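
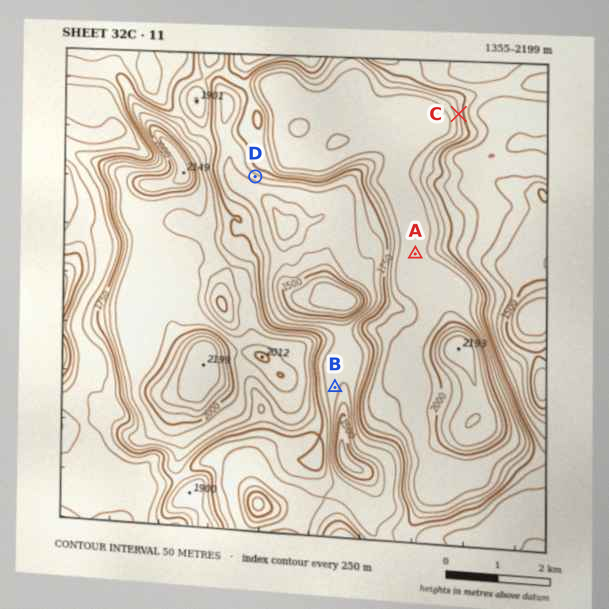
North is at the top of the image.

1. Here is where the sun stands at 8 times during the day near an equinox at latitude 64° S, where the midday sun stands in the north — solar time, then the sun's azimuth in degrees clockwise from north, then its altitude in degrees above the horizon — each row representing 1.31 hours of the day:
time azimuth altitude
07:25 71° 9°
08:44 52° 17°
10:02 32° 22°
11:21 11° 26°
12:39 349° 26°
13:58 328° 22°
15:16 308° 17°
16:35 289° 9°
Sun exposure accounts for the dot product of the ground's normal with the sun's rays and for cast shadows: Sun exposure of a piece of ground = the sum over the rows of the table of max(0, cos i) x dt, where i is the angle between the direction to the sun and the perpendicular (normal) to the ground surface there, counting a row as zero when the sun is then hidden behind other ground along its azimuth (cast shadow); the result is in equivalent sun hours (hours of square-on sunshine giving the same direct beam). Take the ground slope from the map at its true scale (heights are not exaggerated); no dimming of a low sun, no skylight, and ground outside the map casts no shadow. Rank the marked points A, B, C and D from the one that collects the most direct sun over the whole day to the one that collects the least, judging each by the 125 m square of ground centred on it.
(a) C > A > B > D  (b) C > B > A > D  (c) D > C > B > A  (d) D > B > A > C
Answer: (a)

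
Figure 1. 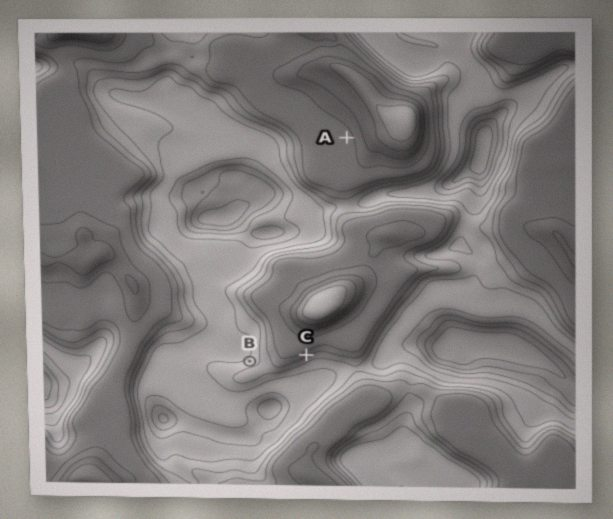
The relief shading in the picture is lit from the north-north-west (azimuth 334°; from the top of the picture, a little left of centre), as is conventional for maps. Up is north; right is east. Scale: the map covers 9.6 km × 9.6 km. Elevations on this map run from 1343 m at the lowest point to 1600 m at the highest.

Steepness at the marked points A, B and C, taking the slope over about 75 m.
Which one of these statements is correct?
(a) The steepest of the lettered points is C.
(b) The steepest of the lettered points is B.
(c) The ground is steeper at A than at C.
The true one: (a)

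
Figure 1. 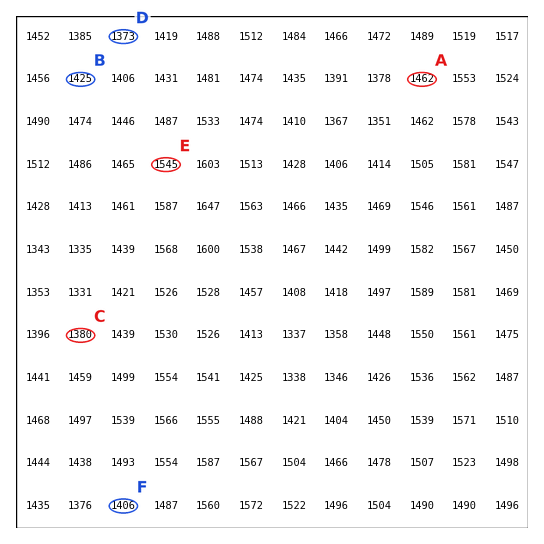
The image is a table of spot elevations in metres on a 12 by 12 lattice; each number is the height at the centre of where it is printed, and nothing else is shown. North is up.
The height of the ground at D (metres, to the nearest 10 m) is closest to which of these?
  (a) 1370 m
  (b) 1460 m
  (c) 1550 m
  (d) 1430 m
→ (a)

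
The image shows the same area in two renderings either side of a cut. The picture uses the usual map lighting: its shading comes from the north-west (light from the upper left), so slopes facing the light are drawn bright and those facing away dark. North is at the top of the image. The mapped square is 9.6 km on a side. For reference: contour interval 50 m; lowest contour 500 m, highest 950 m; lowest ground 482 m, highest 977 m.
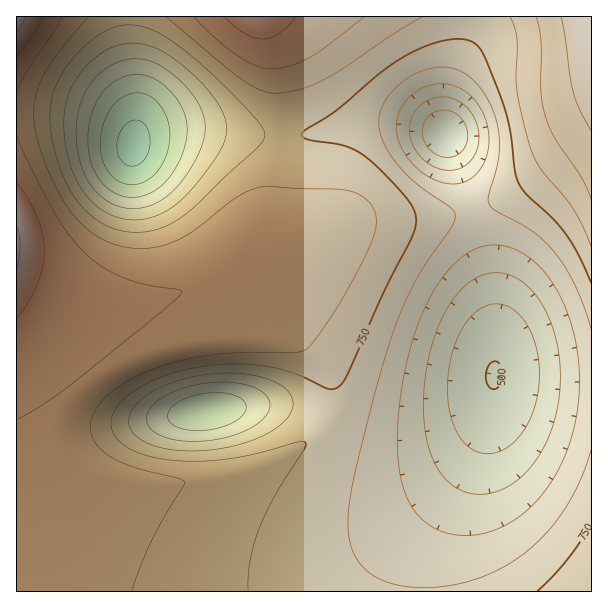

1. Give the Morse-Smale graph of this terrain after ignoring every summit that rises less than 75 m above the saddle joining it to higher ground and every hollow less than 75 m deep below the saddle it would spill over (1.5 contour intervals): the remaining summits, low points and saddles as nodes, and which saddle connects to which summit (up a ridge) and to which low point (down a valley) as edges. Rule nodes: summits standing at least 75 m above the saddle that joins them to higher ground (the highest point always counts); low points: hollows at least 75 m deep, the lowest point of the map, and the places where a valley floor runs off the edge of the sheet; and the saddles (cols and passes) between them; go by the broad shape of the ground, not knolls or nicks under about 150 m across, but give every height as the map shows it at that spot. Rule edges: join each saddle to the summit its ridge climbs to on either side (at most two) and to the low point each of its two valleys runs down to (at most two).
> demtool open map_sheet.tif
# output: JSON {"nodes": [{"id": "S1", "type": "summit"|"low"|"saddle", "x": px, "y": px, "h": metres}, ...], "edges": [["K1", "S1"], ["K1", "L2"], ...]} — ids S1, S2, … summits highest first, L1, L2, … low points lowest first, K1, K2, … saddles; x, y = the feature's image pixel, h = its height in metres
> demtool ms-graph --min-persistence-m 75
{"nodes": [
{"id": "S1", "type": "summit", "x": 17, "y": 17, "h": 977},
{"id": "S2", "type": "summit", "x": 17, "y": 248, "h": 959},
{"id": "S3", "type": "summit", "x": 591, "y": 18, "h": 950},
{"id": "S4", "type": "summit", "x": 254, "y": 17, "h": 920},
{"id": "S5", "type": "summit", "x": 591, "y": 591, "h": 795},
{"id": "L1", "type": "low", "x": 134, "y": 146, "h": 482},
{"id": "L2", "type": "low", "x": 494, "y": 375, "h": 498},
{"id": "L3", "type": "low", "x": 446, "y": 134, "h": 504},
{"id": "L4", "type": "low", "x": 206, "y": 411, "h": 560},
{"id": "K1", "type": "saddle", "x": 276, "y": 135, "h": 753},
{"id": "K2", "type": "saddle", "x": 329, "y": 414, "h": 742},
{"id": "K3", "type": "saddle", "x": 420, "y": 591, "h": 703},
{"id": "K4", "type": "saddle", "x": 473, "y": 210, "h": 693}],
"edges": [["K1", "S2"], ["K1", "S4"], ["K1", "L1"], ["K1", "L3"], ["K2", "S2"], ["K2", "L2"], ["K2", "L4"], ["K3", "S2"], ["K3", "S5"], ["K3", "L2"], ["K4", "S2"], ["K4", "S3"], ["K4", "L2"], ["K4", "L3"]]}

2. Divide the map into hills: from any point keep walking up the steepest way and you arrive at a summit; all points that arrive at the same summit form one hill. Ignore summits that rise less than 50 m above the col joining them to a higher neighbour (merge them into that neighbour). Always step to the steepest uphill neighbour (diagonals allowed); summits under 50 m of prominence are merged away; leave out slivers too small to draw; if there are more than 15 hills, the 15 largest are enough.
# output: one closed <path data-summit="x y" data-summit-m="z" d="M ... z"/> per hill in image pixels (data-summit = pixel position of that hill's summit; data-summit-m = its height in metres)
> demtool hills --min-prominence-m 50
<path data-summit="17 248" data-summit-m="959" d="M60 114l-44 0 0 477 403 1 3-29 10-26 42-78 12-31 7-35 3-36-2-49-10-60-38-113-5-3-24-6-48-4-70 14-38 0-52-6-41 0-27 6-7 8-6-10-15-8-30-10z"/><path data-summit="591 17" data-summit-m="950" d="M591 16l-114 0-2 19-18 36-7 24-5 39 11 24 28 90 10 60 0 67 7 4 60 6 31-1z"/><path data-summit="255 17" data-summit-m="920" d="M476 16l-348 0 0 34 8 52-2 38 16-7 18-3 41 0 52 6 38 0 70-14 38 2 37 9 6-38 7-24 18-36z"/><path data-summit="591 591" data-summit-m="795" d="M495 376l-5 34-8 27-22 49-28 51-10 26-2 28 171 1 1-206-70-4-21-3z"/><path data-summit="17 17" data-summit-m="977" d="M126 16l-109 0-1 97 44 1 23 2 30 10 15 8 6 8 2-13 0-27-6-39z"/>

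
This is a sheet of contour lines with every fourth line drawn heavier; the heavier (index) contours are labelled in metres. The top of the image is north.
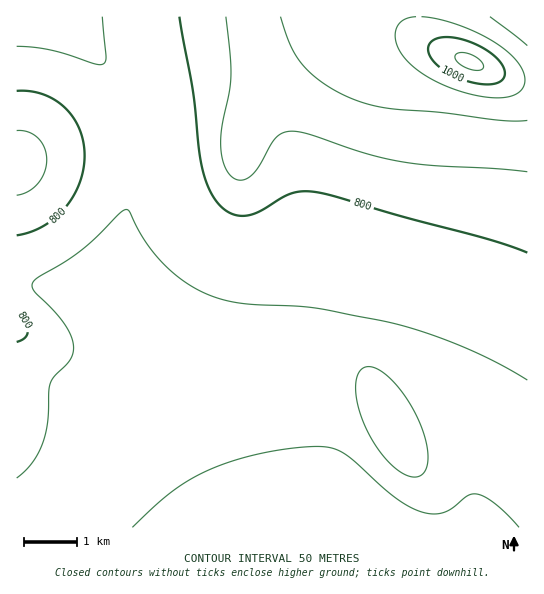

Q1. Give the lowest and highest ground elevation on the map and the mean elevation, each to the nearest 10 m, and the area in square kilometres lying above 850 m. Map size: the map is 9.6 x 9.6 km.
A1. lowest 680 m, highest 1060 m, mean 780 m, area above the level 15.6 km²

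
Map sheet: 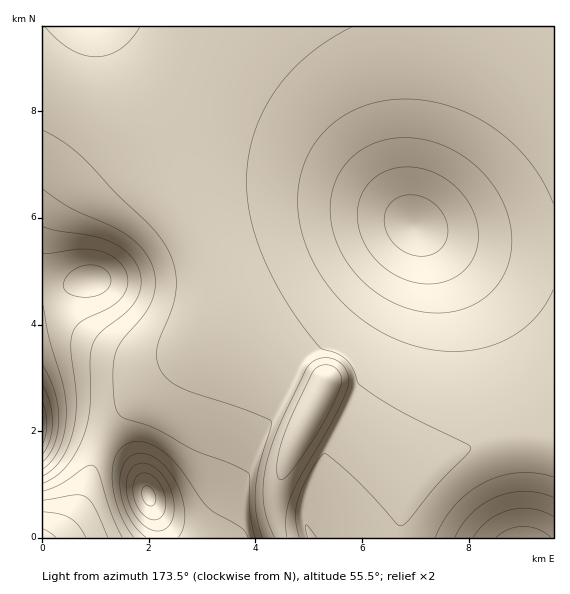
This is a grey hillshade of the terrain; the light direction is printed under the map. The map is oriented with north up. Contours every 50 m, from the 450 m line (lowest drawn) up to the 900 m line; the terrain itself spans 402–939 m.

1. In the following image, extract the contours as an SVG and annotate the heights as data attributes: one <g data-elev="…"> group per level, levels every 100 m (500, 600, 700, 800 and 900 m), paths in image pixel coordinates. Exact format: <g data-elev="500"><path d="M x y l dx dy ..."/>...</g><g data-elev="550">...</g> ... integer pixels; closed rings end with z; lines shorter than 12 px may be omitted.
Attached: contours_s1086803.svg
<g data-elev="500"><path d="M274 537l-8-20-3-21 1-21 6-26 11-28 26-53 4-5 6-4 7-1 7 0 8 4 6 7 4 8-1 10-13 30-33 56-10 22-6 21 1 21"/><path d="M43 512l16 2 10 4 9 7 8 12"/></g><g data-elev="600"><path d="M255 537l-5-25 0-35-2-4-19-10-36-13-40-22-29-10-5-3-3-6-2-12-1-20 1-14 2-11 6-12 25-29 8-19 0-19-7-17-11-12-13-11-15-8-38-17-28-19"/><path d="M316 537l-9-12-2 0 0 3 3 9"/><path d="M43 491l18-7 26-18 6 0 6 7 11 38 12 26"/><path d="M553 477l-17-4-17 0-18 3-17 7-16 10-13 12-11 15-9 17"/><path d="M553 204l-9-21-14-20-15-18-19-15-21-13-22-10-22-6-23-2-23 2-20 4-18 9-18 13-13 14-10 18-6 18-2 22 1 21 6 23 9 21 14 21 16 19 19 16 20 13 22 10 23 6 23 2 22-1 22-5 18-9 17-13 13-15 10-19"/></g><g data-elev="700"><path d="M178 537l5-9 2-13-3-16-5-15-8-13-10-11-11-6-9-1-8 3-7 8-4 11 0 13 3 15 5 13 8 12 10 9"/><path d="M553 516l-10-5-11-2-12-1-11 2-10 4-10 6-9 8-7 9"/><path d="M43 476l10-7 9-10 7-14 5-17 2-27-5-52 0-10 2-8 4-6 6-4 25-13 10-7 7-9 3-11-2-9-5-8-8-7-10-5-22-3-38 5"/><path d="M416 283l13 1 12-1 12-5 10-6 8-9 5-11 2-12 0-13-4-14-6-12-8-10-11-10-12-7-13-5-13-2-12 0-19 7-14 13-8 17 0 20 7 20 12 17 18 14z"/></g><g data-elev="800"><path d="M149 519l7 1 6-4 3-7 0-10-2-10-6-9-6-5-8-2-4 2-4 5-2 13 6 16 5 6z"/><path d="M43 462l6-8 5-10 4-12 1-13-1-14-3-13-12-27"/></g><g data-elev="900"><path d="M43 444l3-9 1-11-1-11-3-11"/></g>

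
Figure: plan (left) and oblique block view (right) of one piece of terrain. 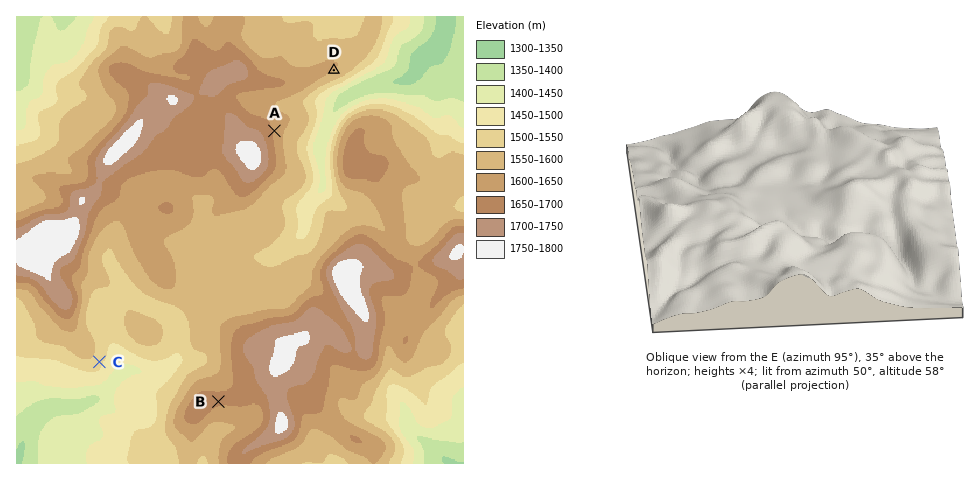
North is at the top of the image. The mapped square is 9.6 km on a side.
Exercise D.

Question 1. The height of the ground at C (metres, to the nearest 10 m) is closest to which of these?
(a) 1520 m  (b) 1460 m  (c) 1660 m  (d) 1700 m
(a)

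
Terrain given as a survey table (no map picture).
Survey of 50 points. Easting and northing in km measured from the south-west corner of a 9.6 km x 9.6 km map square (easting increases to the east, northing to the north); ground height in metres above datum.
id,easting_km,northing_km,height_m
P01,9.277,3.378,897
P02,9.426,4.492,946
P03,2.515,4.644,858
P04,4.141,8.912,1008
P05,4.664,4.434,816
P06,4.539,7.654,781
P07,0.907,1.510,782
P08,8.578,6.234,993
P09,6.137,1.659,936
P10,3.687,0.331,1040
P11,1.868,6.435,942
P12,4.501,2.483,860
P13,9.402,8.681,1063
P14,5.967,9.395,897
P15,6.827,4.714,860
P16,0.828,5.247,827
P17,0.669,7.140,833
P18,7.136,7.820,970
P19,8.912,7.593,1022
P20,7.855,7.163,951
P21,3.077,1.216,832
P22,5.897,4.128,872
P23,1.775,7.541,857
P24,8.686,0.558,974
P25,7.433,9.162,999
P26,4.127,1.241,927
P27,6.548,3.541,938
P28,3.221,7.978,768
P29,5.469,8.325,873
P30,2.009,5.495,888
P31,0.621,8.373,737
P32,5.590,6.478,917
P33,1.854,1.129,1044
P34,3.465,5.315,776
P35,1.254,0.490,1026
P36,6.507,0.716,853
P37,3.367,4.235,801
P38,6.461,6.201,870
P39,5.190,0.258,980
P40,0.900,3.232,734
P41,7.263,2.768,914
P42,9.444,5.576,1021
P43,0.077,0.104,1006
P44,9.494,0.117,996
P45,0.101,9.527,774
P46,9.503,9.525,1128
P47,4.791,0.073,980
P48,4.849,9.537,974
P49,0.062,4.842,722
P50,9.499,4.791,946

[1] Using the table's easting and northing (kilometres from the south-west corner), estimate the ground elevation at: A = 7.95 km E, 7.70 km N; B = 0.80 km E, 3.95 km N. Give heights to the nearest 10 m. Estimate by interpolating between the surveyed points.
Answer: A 930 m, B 790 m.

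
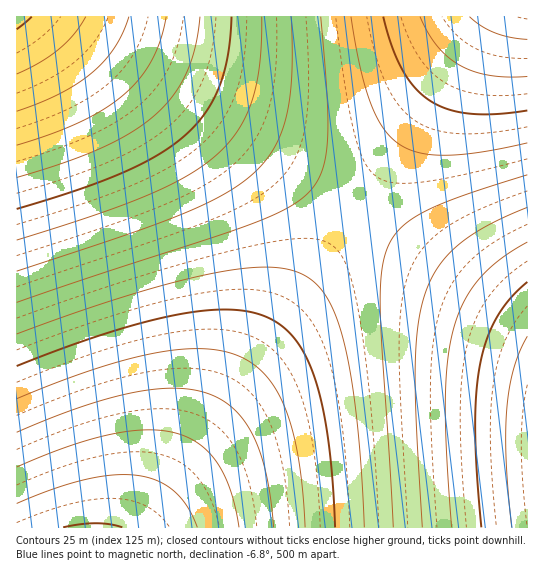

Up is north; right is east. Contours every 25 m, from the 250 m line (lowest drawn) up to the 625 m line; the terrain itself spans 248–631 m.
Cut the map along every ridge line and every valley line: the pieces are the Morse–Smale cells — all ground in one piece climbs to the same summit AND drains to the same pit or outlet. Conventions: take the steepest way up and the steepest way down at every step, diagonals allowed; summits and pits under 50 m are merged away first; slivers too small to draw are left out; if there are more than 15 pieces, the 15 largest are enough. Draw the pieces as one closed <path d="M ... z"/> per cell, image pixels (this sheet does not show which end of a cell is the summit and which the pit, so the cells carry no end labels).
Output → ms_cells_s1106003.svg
<path d="M65 16l-49 1 0 510 123 1 198-291 16-27z"/><path d="M354 211l-213 317 387-1 0-198z"/><path d="M485 16l-420 1 289 194z"/><path d="M527 16l-41 0-2 2-129 192 172 118z"/>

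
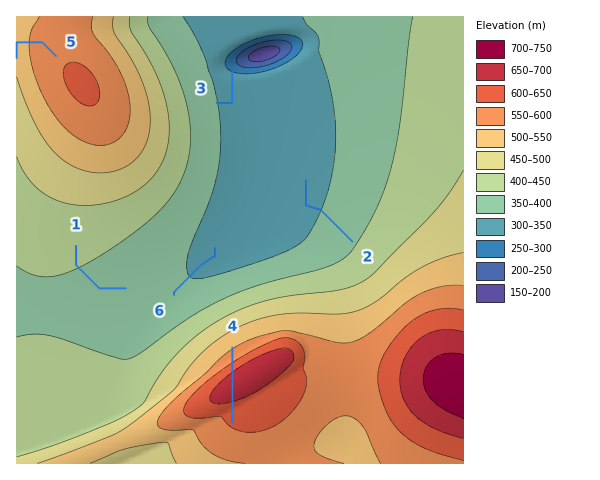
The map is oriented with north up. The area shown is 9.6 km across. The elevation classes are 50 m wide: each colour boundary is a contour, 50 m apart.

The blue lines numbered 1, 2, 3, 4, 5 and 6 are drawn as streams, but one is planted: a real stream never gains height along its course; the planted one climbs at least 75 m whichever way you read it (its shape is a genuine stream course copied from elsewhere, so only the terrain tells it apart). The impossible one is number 4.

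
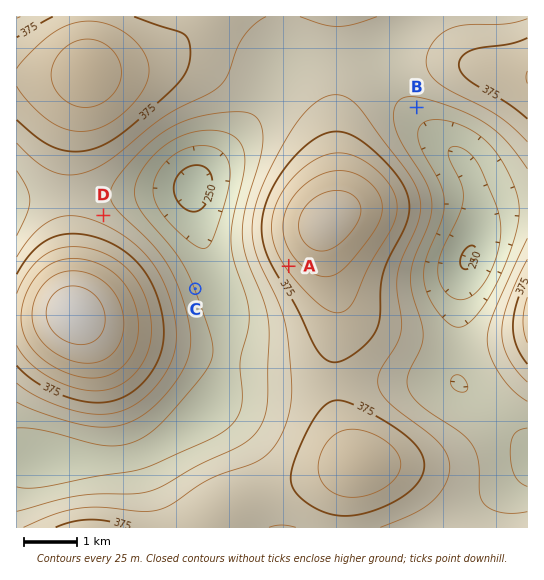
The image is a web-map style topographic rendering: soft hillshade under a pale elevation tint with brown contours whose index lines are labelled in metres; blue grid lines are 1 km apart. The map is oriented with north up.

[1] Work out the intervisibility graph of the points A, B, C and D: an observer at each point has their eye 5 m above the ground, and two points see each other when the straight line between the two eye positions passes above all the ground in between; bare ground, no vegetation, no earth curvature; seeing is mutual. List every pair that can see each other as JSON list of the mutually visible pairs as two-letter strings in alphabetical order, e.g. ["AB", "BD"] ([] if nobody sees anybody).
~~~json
["AC", "AD"]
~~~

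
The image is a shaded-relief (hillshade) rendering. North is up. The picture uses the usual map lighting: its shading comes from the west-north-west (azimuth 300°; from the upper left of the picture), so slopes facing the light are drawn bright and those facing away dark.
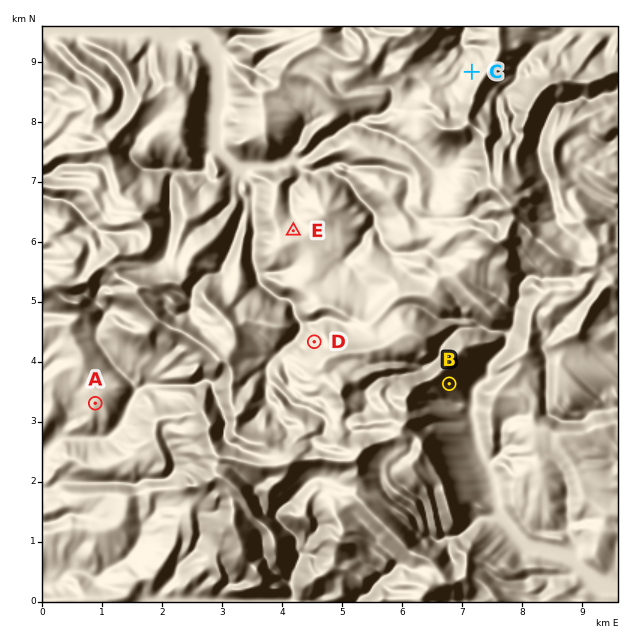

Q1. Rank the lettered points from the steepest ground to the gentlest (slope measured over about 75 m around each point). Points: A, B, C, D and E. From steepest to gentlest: B D C E A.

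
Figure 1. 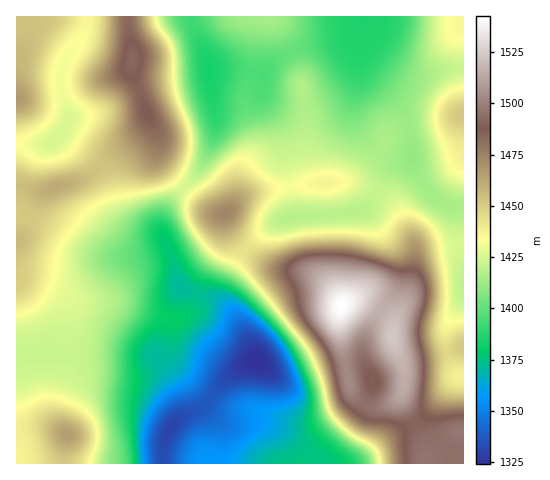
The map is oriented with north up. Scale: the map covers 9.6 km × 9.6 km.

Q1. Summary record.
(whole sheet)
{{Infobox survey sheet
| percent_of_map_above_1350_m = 95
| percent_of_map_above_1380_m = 86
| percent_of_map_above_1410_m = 68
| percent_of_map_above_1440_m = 34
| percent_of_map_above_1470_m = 15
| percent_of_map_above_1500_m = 6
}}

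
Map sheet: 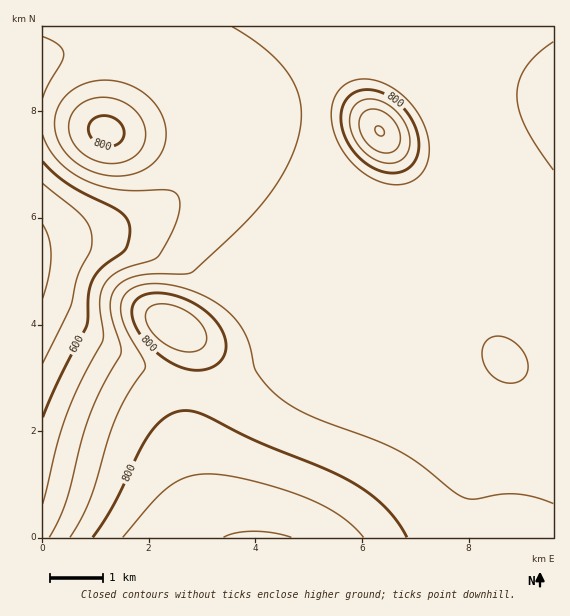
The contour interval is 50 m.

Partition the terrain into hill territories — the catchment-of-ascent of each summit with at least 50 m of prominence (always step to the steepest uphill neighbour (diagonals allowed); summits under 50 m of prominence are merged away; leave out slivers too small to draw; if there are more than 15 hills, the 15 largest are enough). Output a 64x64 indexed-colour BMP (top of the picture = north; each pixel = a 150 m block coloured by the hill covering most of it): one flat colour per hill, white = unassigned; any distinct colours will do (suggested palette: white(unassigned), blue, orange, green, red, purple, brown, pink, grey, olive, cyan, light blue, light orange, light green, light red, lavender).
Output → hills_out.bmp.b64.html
<image width="64" height="64" href="data:image/bmp;base64,Qk12CAAAAAAAAHYAAAAoAAAAQAAAAEAAAAABAAQAAAAAAAAIAAATCwAAEwsAABAAAAAAAAAA////ALR3HwAOf/8ALKAsACgn1gC9Z5QAS1aMAMJ34wB/f38AIr28AM++FwDox64AeLv/AIrfmACWmP8A1bDFABERERERERERERERERERERERERERERERERERERERERERERERERERERERERERERERERERERERERERERERERERERERERERERERERERERERERERERERERERERERERERERERERERERERERERERERERERERERERERERERERERERERERERERERERERERERERERERERERERERERERERERERERERERERERERERERERERERERERERERERERERERERERERERERERERERERERERERERERERERERERERERERERERERERERERERERERERERERERERERERERERERERERERERERERERERERERERERERERERERERERERERERERERERERERERERERERERERERERERERERERERERERERERERERERERERERERERERERERERERERERERERERERERERERERERERERERERERERERERERERERERERERERERERERERERERERERERERERERERERERERERERERERERERERERERERERERERERERERERERERERERERERERERERERERERERERERERERERERERERERERERERERERERERERERERERERERERERERERERERERERERERERERERERERERERERERERERERERERERERERERERERERERERERERERERERERERERERERERERERERERERERERERERERERERERERERERERERERERERERERERERERERERERERERERERERERERERERERERERERERERERERERERERERERERERERERMzMzERERERERERERERERERERERERERERERERERERMzMzMzMzMRERERERERERERERERERERERERERERERETMzMzMzMzMzEREREREREREREREREREREREREREREREzMzMzMzMzMzMzERERERERERERERERERERERERERERMzMzMzMzMzMzMzMzERERERERERERERERERERERERETMzMzMzMzMzMzMzMzMzERERERERERERERERERERERETMzMzMzMzMzMzMzMzMzMzEREREREREREREREREREREzMzMzMzMzMzMzMzMzMzMzMRERERERERERERERERERMzMzMzMzMzMzMzMzMzMzMzMxERERERERERERERERERMzMzMzMzMzMzMzMzMzMzMzMzEREREREREREREREREREzMzMzMzMzMzMzMzMzMzMzMzERERERERERERERERERETMzMzMzMzMzMzMzMzMzMzMzMRERERERERERERERERERMzMzMzMzMzMzMzMzMzMzMzMxEREREREREREREREREREzMzMzMzMzMzMzMzMzMzMzMzERERERERERERERERERETMzMzMzMzMzMzMzMzMzMzMzMRERERERERERERERERERMzMzMzMzMzMzMzMzMzMzMzMREREREREREREREREREREzMzMzMzMzMzMzMzMzMzMzMxERERERERERERERERERETMzMzMzMzMzMzMzMzMzMzMxERERERERERERERERERERREMzMzMzMzMzMzMzMzMzMzERERERERERERERERERERFEREREMzMzMzMzMzMzMzMzEREREREREREREREREREREUREREREQzMzMzMzMzMzMzMRERERERERERERERERERERREREREREQzMzMzMzMzMzMRERERERERERERERERERERFEREREREREQzMzMzMzMzMREREREREREREREREREREREUREREREREREMzMzMzMzMRERERERESIiIRERERERERERRERERERERERDMzMzMzEREREREREiIiIiIRERERERERFEREREREREREQzMzMzERERERERIiIiIiIiEREREREREUREREREREREREMzMRERERERERIiIiIiIiIRERERERERREREREREREREQRERERERERERIiIiIiIiIiERERERERFEREREREREREREERERERERESIiIiIiIiIiIREREREREUREREREREREREQREREREREiIiIiIiIiIiIiERERERERRERERERERERERCEREREiIiIiIiIiIiIiIiIRERERERFEREREREREREREIiIiIiIiIiIiIiIiIiIiIiEREREREUREREREREREREQiIiIiIiIiIiIiIiIiIiIiIhERERERRERERERERERERCIiIiIiIiIiIiIiIiIiIiIiIRERERFERERERERERERCIiIiIiIiIiIiIiIiIiIiIiIiIREREUREREREREREREIiIiIiIiIiIiIiIiIiIiIiIiIiIiISREREREREREREIiIiIiIiIiIiIiIiIiIiIiIiIiIiIiJEREREREREREQiIiIiIiIiIiIiIiIiIiIiIiIiIiIiIkREREREREREQiIiIiIiIiIiIiIiIiIiIiIiIiIiIiIiREREREREREIiIiIiIiIiIiIiIiIiIiIiIiIiIiIiIiJEREREREREIiIiIiIiIiIiIiIiIiIiIiIiIiIiIiIiIiJEREREQiIiIiIiIiIiIiIiIiIiIiIiIiIiIiIiIiIiIiIiIiIiIiIiIiIiIiIiIiIiIiIiIiIiIiIiIiIiIiIiIiIiIiIiIiIiIiIiIiIiIiIiIiIiIiIiIiIiIiIiIiIiIiIiIiIiIiIiIiIiIiIiIiIiIiIiIiIiIiIiIiIi"/>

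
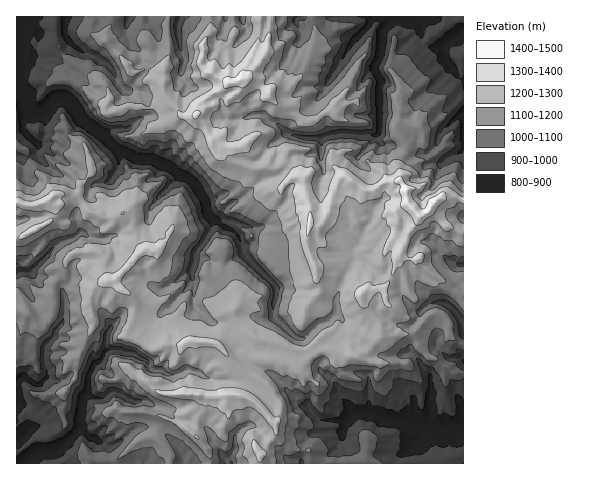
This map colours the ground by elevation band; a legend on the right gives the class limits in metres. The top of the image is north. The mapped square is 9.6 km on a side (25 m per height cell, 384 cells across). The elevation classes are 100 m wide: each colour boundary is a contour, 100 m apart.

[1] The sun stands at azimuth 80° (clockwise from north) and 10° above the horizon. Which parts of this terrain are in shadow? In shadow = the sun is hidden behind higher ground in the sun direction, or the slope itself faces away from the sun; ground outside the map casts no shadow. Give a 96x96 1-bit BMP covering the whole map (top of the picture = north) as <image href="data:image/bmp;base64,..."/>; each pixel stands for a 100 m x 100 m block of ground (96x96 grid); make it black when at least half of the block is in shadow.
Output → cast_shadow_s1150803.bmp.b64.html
<image width="96" height="96" href="data:image/bmp;base64,Qk2+BAAAAAAAAD4AAAAoAAAAYAAAAGAAAAABAAEAAAAAAIAEAAATCwAAEwsAAAIAAAAAAAAA////AAAAAAAN/wgNv//wDgAAAAAP/ggNv5/wDgAAAAAH/j4P/7/wRABgAAAD/P8P/x/gAAPgAABAfP+P/z/gAAfgAABgHf/H/nPmAAfgAAAzn/7H/HPPAAfAAAA/z/pv+PH/AAPAAAA/7/x/4HH+AAPAAAC/3+w/Bnj8AACAAAC/3/4ccAD8AcAAAMj/z/gD+DB4A4AChvj/z/v//jhwD4EThvD/z////hhAHwOeBvD/z///+gAAF4eeB/Pvz//8AAAAP48cBfPfx//4IAAAf48cHPL/9//wYAAA/R+4PPL/8//geOAB+Dw4NfT/y/+H/4ADsHj8sfh/6/8f34ABAPD8s/B36fw/zAAAAPHwA8A38f3/5AAAAHOABwA3+P//4BgAACMAHhkn/P/4YDAAAAIAHDMnzP/gIAAABgAADHED/n8AMAAADwAACHCR/j4AIADAP4AAADC5/z4AAAAAecAMADDw/x8AAAAB+MAABBDA/x8AAAAD+DjABgHA/x+AAMAD/AbAgwOAfzeAAcAD/A/AA4cAfzOAY4AD/B/GAJ+IfzGAZwAD4B/GGP6cfzEANwAD5h/CGH44fwAAHwAD4Q/AMHx2fwAADwAD/4fAMYBuf4AAL4AH/wOAIwDeP8AAH4Af/wOAJgD/3wAAHwA//wEDBAD/3kAADwB//wAFjAD/zOIYD6B//wAdjAD/weYIB/H//gAdjAYX48YAB+P//gAdxA4D8QQAB+P//gAOxDYB+w8AB+P//AAOAD6AfD4AAeP//AAHAH8AP/6AAO///AADAP6AT+eDAP///AADsPbgR/MOAP///gA/+PDgD/AMAP///gA//GD8D8AOAf///gE//ED6DwAPAf///gB//ADwDgAPAf6f/mB/+QHABAAHA/+P/mA/84EcAMADg/vf/GAf88E+AYYD5///eHAP8+A/AI4B5/9/MPFD8OA+HB4A//8YPPML4GB+OD/A//gD2PsfwDB88g/D//AB4PwfwDB55w+H//AAYHwfwDB33wd///AAAHA5wBRv/wf///AAAPBhgAh//wf//+AEgOBhgADf/g///8AGwOAzgAEf/j///8AAwOAX4mAf/H/v/8AAgGQf4nA/+P/v/8AAACD/wjB/4f/g/4AAPx//gjj/4//x/4AA/h//gBj/3////wAA+D8PgAz///f//gADkDgPwAD///D//AAeADA/wAB//+AP/AgeABCfwAD//+AH/Ag2AfCfwAB//8APngh+AfAfgAD//4D/Hxx8APAfgAD///P/P8YcAHxPwAD9/+P+f/gEAHxvwAD8e+f+f/gAAH4vwADwB49wf/gAAD8/gAD2Dj8Sf8sAAD8/gAL/H/8Af48AAB+fAAZ7O/8PfwuAAA+fAA5+Z/4bfwPAAA+PAB5+z/wX/wPAAAfPABx8P/gX/wPgAgPngBz/v/Dz/wPsDgPngAlvf+Dj/wH8DwHngQF/f4HD/430DwD3gwF/fwHDf4z0DwBzgwA/fwHHf4/0DwA5gQAffzHGP8/wHwAYACAHPjDsH8zwDgAAAHA="/>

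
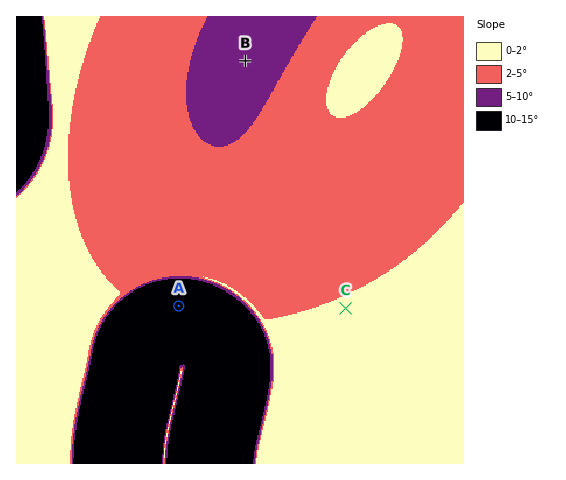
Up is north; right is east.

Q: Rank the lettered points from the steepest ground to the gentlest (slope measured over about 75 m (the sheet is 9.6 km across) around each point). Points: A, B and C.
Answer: A B C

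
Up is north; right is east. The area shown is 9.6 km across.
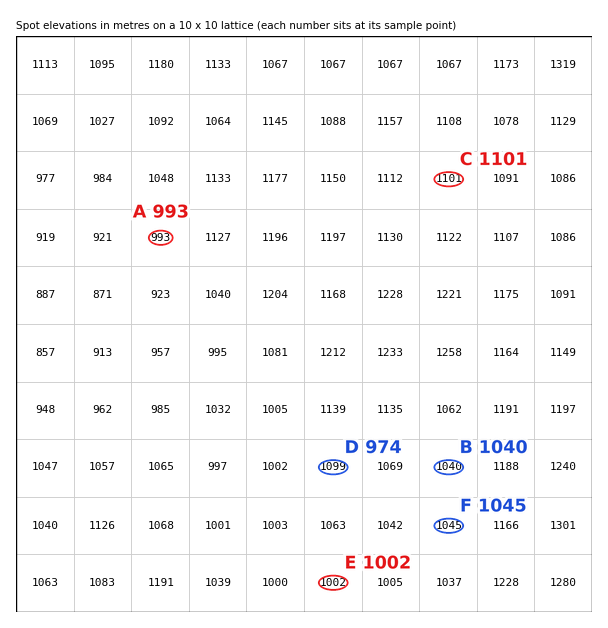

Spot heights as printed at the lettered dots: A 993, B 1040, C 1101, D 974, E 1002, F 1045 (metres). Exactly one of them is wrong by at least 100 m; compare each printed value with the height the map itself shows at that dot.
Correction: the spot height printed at D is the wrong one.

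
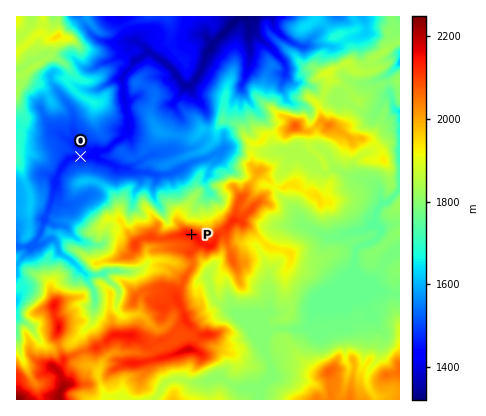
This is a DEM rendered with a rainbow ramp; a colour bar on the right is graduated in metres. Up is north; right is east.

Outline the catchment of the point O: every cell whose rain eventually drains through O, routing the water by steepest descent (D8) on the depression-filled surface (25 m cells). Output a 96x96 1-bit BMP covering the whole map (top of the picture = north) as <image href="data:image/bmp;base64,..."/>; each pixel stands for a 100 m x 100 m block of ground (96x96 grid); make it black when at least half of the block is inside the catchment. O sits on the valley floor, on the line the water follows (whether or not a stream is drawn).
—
<image width="96" height="96" href="data:image/bmp;base64,Qk2+BAAAAAAAAD4AAAAoAAAAYAAAAGAAAAABAAEAAAAAAIAEAAATCwAAEwsAAAIAAAAAAAAA////AAAAAAAAAAAAAAAAAAAAAAAAAAAAAAAAAAAAAAAAAAAAAAAAAAAAAAAAAAAAAAAAAAAAAAAAAAAAAAAAAAAAAAAAAAAAAAAAAAAAAAAAAAAAAAAAAAAAAAAAAAAAAAAAAAAAAAAAAAAAAAAAAAAAAAAAAAAAAAAAAAAAAAAAAAAAAAAAAAAAAAAAHgAAAAAAAAAAAAAAH8AAAAAAAAAAAAAAH/gAAAAAAAAAAAAAP/wA4AAAAAAAAAAAP/4D/AAAAAAAAAAAP////gAAAAAAAAAAP////wAAAAAAAAAAH////4AAAAAAAAAAP////8AAAAAAAAAAP////8AAAAAAAAAAP////8AAAAAAAAAAf////8AAAAAAAAAAf////4AAAAAAAAAAP////4AAAAAAAAAAf////wAAAAAAAAAAf////wAAAAAAAAAAf////4AAAAAAAACAf////4AAAAAAAADA/////8AAAAAAAADh/////8AAAAAAAAD3/////+AAAAAAAAD///////AAAAAAAAD///////AAAAAAAAD///////AAAAAAAAD///////AAAAAAAAD///////AAAAAAAAD///////AAAAAAAAD///////gAAAAAAAD///////wAAAAAAAD////45/gAAAAAAAD////wACAAAAAAAAD////wAAAAAAAAAAD////gAAAAAAAAAAD////AAAAAAAAAAAD////AAAAAAAAAAAD////AAAAAAAAAAAD///+AAAAAAAAAAAD///+AAAAAAAAAAAD///+AAAAAAAAAAAD///+AAAAAAAAAAAD///8AAAAAAAAAAAD///4AAAAAAAAAAAD///wAAAAAAAAAAAD///AAAAAAAAAAAAD//wAAAAAAAAAAAAD//wAAAAAAAAAAAAD//wAAAAAAAAAAAAD//wAAAAAAAAAAAAD//wAAAAAAAAAAAAD//wAAAAAAAAAAAABz/wAAAAAAAAAAAAAAeAAAAAAAAAAAAAAAAAAAAAAAAAAAAAAAAAAAAAAAAAAAAAAAAAAAAAAAAAAAAAAAAAAAAAAAAAAAAAAAAAAAAAAAAAAAAAAAAAAAAAAAAAAAAAAAAAAAAAAAAAAAAAAAAAAAAAAAAAAAAAAAAAAAAAAAAAAAAAAAAAAAAAAAAAAAAAAAAAAAAAAAAAAAAAAAAAAAAAAAAAAAAAAAAAAAAAAAAAAAAAAAAAAAAAAAAAAAAAAAAAAAAAAAAAAAAAAAAAAAAAAAAAAAAAAAAAAAAAAAAAAAAAAAAAAAAAAAAAAAAAAAAAAAAAAAAAAAAAAAAAAAAAAAAAAAAAAAAAAAAAAAAAAAAAAAAAAAAAAAAAAAAAAAAAAAAAAAAAAAAAAAAAAAAAAAAAAAAAAAAAAAAAAAAAAAAAAAAAAAAAAAAAAAAAAAAAAAAAAAAAAAAAAAAAAAAAAAAAAAAAAAAAAAAAAAAAAAAAAAAAAAAAAAAAAAAAAAAAAAAAAAAAAAAAAAAAAAAAAAAAAAAAAAAAAAAAAAAAAAAAA="/>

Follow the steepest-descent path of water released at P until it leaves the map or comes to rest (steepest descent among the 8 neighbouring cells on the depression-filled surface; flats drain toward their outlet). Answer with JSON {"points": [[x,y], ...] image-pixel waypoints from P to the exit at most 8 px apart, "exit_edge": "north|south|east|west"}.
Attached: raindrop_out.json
{"points": [[192, 234], [194, 226], [194, 218], [194, 210], [200, 202], [208, 194], [206, 186], [206, 178], [210, 170], [214, 162], [218, 154], [210, 156], [202, 160], [194, 162], [186, 166], [178, 170], [170, 174], [162, 174], [154, 174], [146, 172], [138, 172], [130, 170], [122, 168], [114, 166], [106, 162], [98, 160], [102, 152], [110, 148], [118, 140], [126, 134], [128, 126], [128, 118], [126, 110], [124, 102], [124, 94], [124, 86], [122, 78], [128, 70], [134, 62], [142, 56], [150, 54], [158, 58], [166, 64], [174, 70], [178, 78], [186, 84], [194, 82], [200, 74], [202, 66], [204, 58], [208, 50], [216, 42], [224, 34], [230, 26], [238, 18], [238, 16]], "exit_edge": "north"}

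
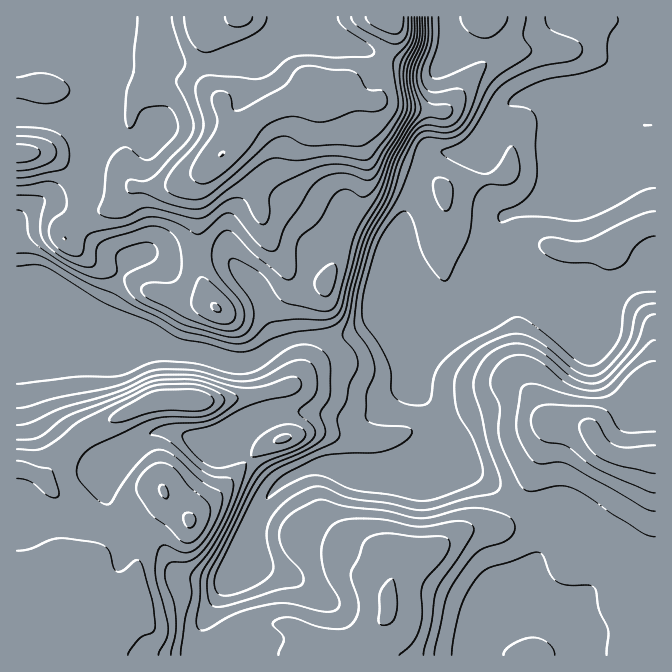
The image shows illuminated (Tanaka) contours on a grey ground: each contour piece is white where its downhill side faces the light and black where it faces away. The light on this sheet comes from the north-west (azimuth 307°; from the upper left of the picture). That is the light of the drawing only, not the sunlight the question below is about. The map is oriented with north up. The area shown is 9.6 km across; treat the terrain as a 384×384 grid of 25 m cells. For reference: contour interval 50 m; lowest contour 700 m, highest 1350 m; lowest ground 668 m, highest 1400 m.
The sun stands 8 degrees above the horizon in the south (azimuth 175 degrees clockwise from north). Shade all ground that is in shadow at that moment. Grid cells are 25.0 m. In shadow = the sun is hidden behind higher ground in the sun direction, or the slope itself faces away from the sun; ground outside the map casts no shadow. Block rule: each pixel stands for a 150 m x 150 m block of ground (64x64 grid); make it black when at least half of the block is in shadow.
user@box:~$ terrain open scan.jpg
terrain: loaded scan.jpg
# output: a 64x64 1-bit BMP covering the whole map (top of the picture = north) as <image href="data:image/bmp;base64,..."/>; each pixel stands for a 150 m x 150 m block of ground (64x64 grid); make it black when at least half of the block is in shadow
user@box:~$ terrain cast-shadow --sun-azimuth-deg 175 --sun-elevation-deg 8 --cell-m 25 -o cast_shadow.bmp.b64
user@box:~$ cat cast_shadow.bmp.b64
<image width="64" height="64" href="data:image/bmp;base64,Qk0+AgAAAAAAAD4AAAAoAAAAQAAAAEAAAAABAAEAAAAAAAACAAATCwAAEwsAAAIAAAAAAAAA////AAAAAAAAAAAAAAAAAAAAAAAAAAAAAAAAAYAAAAAAAAwPgAAAAAAAH/+AAAAAAAAf/wAAAAAAAB/8AAAAAAAAD/gAAAAAAAAP8AAAAACAAAfgAAAAAOAAB8AAAAAA/4ADgAPAAAD/AAEAH/AAAAAAAGD/+AAAAAAAcf//AAAAACB///+AAAAAcH///wAAADB4P///AAAAP/wf//4AAOA//gf//gAA8B/+AH/8AAf4D/2AA/gAH/wP8fgAYAAf/wAA/AIAAA//4AB4A4AP4//4AAABAB/w////AAAAD/D////gAAAP+P////gAAA/+/////AAf///////8AB///z//+HwwH///D//gADAP//8H/4AAIAf//wH+AAAAB///AOAOAAAD//8AAB4AAAP//wAOHgAAAf/PAA4cAAAB+QcADBwAAAAAAgAAAAAAAAAAAAAAAAAAAQAAAAAAAAAP4BgAAAAAAA/8GAAAAAAABn8QAAAAAAAAHwAAAAAAAAAHAAQAAAAAAAAADwAAAB4AAAAPwAAAPgAAAAfgAAAEAAD4A/gAAAAAAPgB8AAAAAAA8AHgAAAAAADwAIAAAAAAAMAAAAAA8AAAAAAA4AHwAAD4AB/gAPgAAPwAP//AeAAA+AAYf/BwAABwAAAf4AAAAAAAAB/AAAAAAAAADAAAAAAAAAAAAAAAAA=="/>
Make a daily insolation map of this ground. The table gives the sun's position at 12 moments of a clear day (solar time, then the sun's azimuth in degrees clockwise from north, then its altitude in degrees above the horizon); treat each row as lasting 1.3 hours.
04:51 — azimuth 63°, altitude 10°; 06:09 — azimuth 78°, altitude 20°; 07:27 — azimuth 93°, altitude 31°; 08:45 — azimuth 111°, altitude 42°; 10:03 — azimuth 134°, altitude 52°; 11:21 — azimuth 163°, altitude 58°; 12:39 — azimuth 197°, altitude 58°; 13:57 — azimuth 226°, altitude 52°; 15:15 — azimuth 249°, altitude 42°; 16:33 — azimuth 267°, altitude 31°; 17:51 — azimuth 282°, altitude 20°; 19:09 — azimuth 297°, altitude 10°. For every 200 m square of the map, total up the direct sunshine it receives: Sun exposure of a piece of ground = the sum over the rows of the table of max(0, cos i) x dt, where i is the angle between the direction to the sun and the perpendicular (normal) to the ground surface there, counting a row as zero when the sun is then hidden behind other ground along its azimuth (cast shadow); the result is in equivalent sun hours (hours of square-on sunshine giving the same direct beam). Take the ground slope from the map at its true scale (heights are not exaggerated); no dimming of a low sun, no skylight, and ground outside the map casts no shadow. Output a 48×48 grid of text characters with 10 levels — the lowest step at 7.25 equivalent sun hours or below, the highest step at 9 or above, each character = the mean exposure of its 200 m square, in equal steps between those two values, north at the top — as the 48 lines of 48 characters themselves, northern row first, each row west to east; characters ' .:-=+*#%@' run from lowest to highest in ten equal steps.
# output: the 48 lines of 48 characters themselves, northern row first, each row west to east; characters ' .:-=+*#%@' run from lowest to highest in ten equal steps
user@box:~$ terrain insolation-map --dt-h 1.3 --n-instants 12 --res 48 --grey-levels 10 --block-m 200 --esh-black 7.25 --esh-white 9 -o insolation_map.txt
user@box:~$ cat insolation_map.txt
%%%%%%%%##%###%%%%##%%%#%%%%#-.::*%%%######%%%%#
%%%%%%%######%%%%%##%%%##%%%%+:- =*#%##**###%%%%
%%%%%%%#####%%%%%%%%#*****#%%+==-==+############
***###########%%%%%*=---==*#*=+:=-=#%%%%%%%%%###
+==+*#######**+=+**+*****###=:-  :*%%%%%%%%%%%%%
%%####%##%%%##****++*#######-    =##%%####%%%%%%
%%%%%%%#%%%%%##%#**#%%%%%%%%+:. :*###*****#%%%%%
##%%%%%#%%#####%##%%%%%%%%%%#+*+*##*++******####
:-=*#%%#%%#**++**#%%%%%%%%%%*==+*##==+*#*****#%%
:-=+#%###%%+-:=*#%%%%%%%%%%#=+=+*#++=*##*****#%%
%%#####**#*-:=*%%%%%%%%%%%%*++---====**#**#%%%%%
#%%%####*+=-+#%%%%%%%%%##%%++=-:-===+###**#%%%%%
%%%#######**%%%%%%##%%%%#%%*++-+**###%##***%%%##
%%######%%%%%%%%%####%%#%%%**+=*##%%%%##***###**
%#**#%%%%#%%%%%%#*#%%%%%%%#*#=**######*****#*++*
#*+*#%%%%##%%%%%*%%%%%%%%%***=**####*++==+*++*##
#####%%%###%%%%##%%%#%%%%#**=+**####*++**+**#%%%
%###%##%%####%#*%%%%##%##++==***#%####%%%##%%%%%
%##*#%##%#####**#%%%%###*++==**#%%%%#%%%%%%%%%%%
**###%%%#++**#+=*#%%%%##*++=+***%#%###%%%%%%%%%%
#***#%%%##****+:-*#%%%%%++==+***%######%%%%%%#*+
%%%%##%%%#%%###=:+#%%%%%++==****%######%%%%%%#+-
%%%%%#*##%##%%%%**#%%%%%#+=+****%%##**##%%%%#*+=
%%%%%##***#%##*#%%%%%%%%#==*****##*====+#%%%#*+*
%%%%%%%#****#####%%#++*#*+=+****#+-:::..=#%#*--+
%%%%%%%%##***###%%#+-=+*##++*##*++==++=. -**- :+
%%%#####+.     =*+-:=+*##%#*#%#********+. ::  =*
****++=.          :+##*##%%############*=.   =#%
**+=-.    -===::=*%%%%%############%%#*+=:  -#%%
++=:.  :+%%#####%%#%%#%%%###***######**+++--*#%%
+++==+#%%%#######*+-:-=*#*****##%%######%##**###
===+#%%%%#++*##**=:=**#######%%%%%####%%%%%#+++=
:-=#%%%%#+=::=###*%#**##%%%%%%%%#####%%%%%%%#*++
**###%%#+-==. :==#%*#######%%%%%#*##%%%%%%%%%%%%
%%#####*=+**=::-*####=:-+**#%%%%%**##%%%%%%%%%%%
%%%#*****###*+=+**#=::-:::-=+*#*+==+#%%%%%%%%%%%
%%%%####%%%%#*****= :+*+:. ..:::.:-+*#%%%%%%%%%%
%%%%%%###%%%###*** .+*#*+--:....:=+**#%%%%%%%%%%
%%#######%%%%%#**= -*####**+=::-+*#%%%%%%##%%%%%
*+++++*####%%%#**-:+#%#####**++*#%%%%%%%%#%%%%%%
=*#########%%%##=-=+#%%#######%%%%%%%%%%%%%%%%%%
#%%%%%%###*#%%#*+*-=*%######%%%%%%%#%%%%%%%%%%%%
%%%#%%%%#*=***+==..-+##%%#####%%%%###%%%%%%%%%%%
%%%%###%%#++#*=. .-=+*#%###%########%%%%%%%%%%%%
%%%%%%##%%*+##+:--====+***#%%#**###%%%%%%%%%%%%%
%%%%%%%##%#+**=**####*+++*#%%%#####%%%##%%%%%%%%
#%%%%%%%%%%***+#%%%%%##**#%%%%#####%#####%%%%%%%
##%%%%%%%%%#***%%%%######%%%%%###*#######%%%%%%%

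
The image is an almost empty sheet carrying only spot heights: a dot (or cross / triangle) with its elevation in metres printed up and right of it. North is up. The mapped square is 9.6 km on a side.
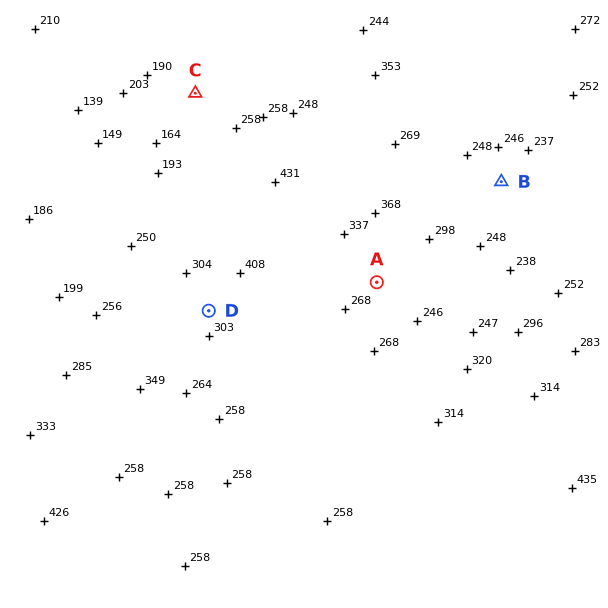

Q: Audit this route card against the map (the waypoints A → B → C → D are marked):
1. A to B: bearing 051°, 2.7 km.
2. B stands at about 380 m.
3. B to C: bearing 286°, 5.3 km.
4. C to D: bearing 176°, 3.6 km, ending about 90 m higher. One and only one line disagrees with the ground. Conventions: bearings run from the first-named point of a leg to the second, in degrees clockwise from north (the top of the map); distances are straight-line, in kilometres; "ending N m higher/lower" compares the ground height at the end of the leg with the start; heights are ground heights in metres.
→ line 2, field height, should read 240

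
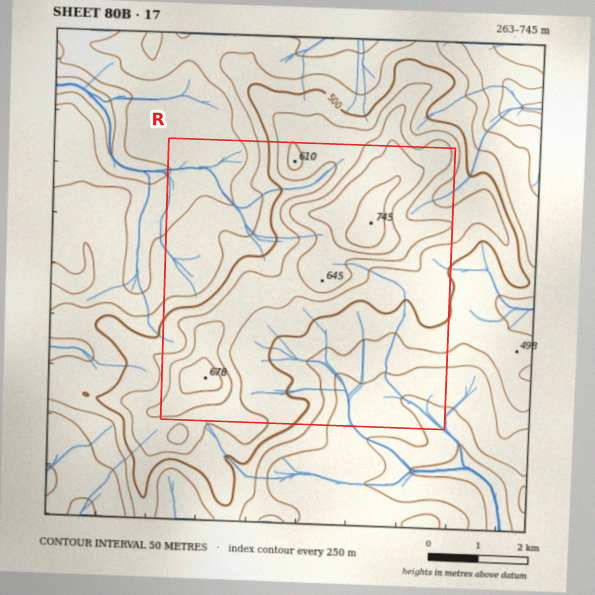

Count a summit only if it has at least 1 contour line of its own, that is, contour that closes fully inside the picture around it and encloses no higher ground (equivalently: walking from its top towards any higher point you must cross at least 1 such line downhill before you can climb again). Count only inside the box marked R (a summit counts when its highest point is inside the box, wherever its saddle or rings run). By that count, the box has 2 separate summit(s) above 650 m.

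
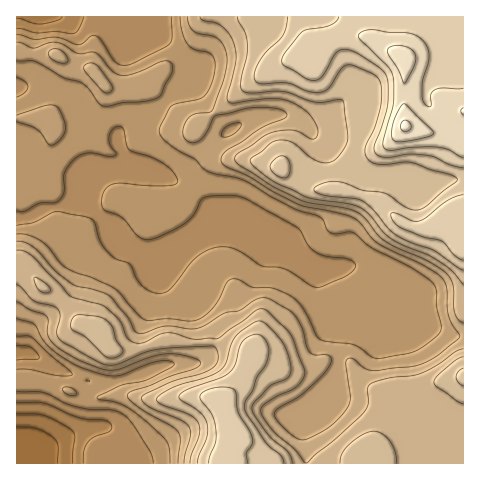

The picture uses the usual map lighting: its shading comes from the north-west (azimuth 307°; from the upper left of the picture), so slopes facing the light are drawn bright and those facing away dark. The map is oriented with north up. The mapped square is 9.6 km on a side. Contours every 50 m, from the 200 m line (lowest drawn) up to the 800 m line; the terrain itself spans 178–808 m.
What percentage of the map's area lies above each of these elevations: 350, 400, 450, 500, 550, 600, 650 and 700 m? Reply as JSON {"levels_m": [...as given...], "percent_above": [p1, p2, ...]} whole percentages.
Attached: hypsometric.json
{"levels_m": [350, 400, 450, 500, 550, 600, 650, 700], "percent_above": [85, 60, 47, 38, 26, 16, 10, 3]}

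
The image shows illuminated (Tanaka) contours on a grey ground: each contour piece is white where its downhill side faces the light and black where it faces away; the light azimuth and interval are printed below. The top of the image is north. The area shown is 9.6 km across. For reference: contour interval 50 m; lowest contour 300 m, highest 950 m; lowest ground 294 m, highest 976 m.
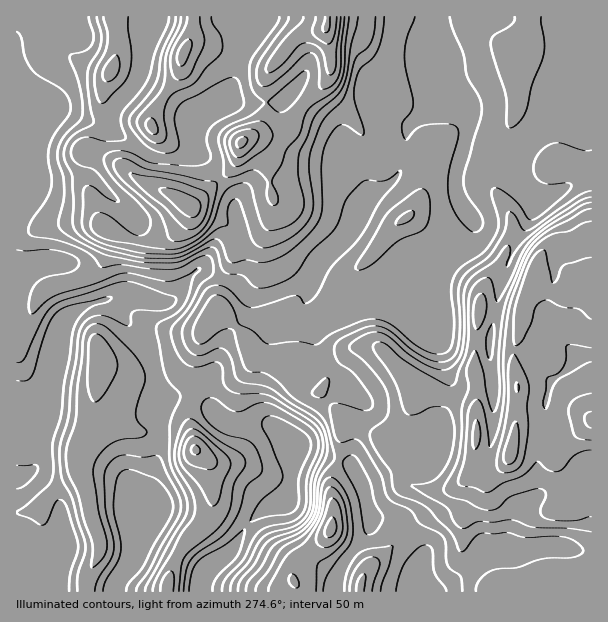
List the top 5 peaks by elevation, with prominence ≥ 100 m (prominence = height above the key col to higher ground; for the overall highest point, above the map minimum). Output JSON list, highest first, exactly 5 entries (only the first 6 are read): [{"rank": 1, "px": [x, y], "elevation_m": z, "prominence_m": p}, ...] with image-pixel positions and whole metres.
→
[{"rank": 1, "px": [510, 453], "elevation_m": 976, "prominence_m": 682}, {"rank": 2, "px": [242, 143], "elevation_m": 913, "prominence_m": 149}, {"rank": 3, "px": [188, 204], "elevation_m": 874, "prominence_m": 128}, {"rank": 4, "px": [183, 53], "elevation_m": 866, "prominence_m": 136}, {"rank": 5, "px": [330, 530], "elevation_m": 817, "prominence_m": 183}]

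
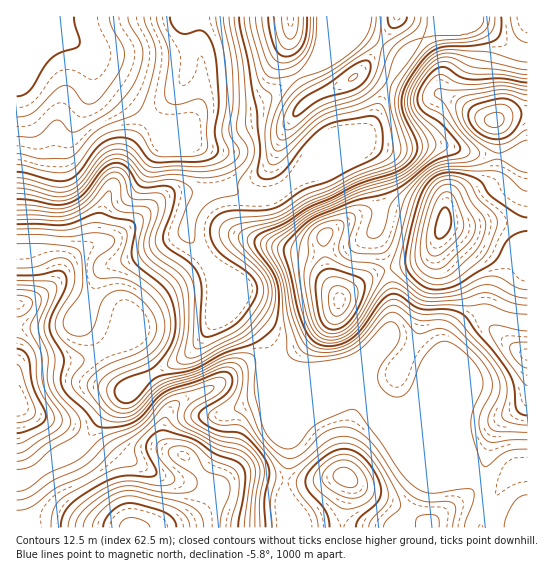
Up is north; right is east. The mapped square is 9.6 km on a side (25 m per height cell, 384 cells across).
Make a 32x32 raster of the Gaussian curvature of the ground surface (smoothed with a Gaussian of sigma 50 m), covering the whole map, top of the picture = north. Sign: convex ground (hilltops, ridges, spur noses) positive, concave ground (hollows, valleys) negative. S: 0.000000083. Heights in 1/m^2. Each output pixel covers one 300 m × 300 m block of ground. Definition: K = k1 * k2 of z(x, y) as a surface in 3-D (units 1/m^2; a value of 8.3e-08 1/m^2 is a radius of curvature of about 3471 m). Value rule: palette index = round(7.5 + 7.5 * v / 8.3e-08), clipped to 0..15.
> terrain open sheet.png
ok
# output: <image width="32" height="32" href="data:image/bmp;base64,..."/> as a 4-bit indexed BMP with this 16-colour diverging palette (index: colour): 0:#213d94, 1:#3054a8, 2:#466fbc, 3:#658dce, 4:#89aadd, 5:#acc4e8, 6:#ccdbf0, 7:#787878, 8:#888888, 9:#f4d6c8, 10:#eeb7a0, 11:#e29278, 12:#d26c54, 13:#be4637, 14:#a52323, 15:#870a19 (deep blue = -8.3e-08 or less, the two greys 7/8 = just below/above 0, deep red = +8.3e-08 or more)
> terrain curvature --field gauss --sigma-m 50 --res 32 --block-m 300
<image width="32" height="32" href="data:image/bmp;base64,Qk12AgAAAAAAAHYAAAAoAAAAIAAAACAAAAABAAQAAAAAAAACAAATCwAAEwsAABAAAAAAAAAAlD0hAKhUMAC8b0YAzo1lAN2qiQDoxKwA8NvMAHh4eACIiIgAyNb0AKC37gB4kuIAVGzSADdGvgAjI6UAGQqHAHdnmZiJh3Z3eJdWiHiIh4hndni5h2Z4eYeHZ3VXh3d4qId3iIdnioh1iayFeYd3d2Z4d1eHZnu1A3z8iIiId4eHmId3etdJxliIqHeIiHaId4ZldKepd0q5dVV3eId2eIqFUkRRWvY6h3dmh4iHaXipdnb/nkmkV4d4d4d3h3h5h6lm+y5X9mh4iHd4d4iJdmeYdpgAlu5od3d4eYiIiXW4Vnd4Ys52FnU0Nnh4iJiLd3d3ialpZiVzB0B4Z5mHeCTKh4ireKqGRq/3jVWYd3ioqYiImXiIlyee+o5jlUh32VZniIh3eK2Hi/lHiZVpeYZod3iIdnjPh4mWIGvJdmmId4hVeGZ3iFVjiFBrmHZnd3dohaqHZjWXY4mIeYeHiHhliKiah3czQ/+IiHm4h3d3ZWZ4h3dmedfLZnd4qHdnd5k0ZnZ3d3mlKXlTOOqIiHiun/NpZnZndmx3cwn+N4doion3mHd3VneIdo3GdiV4eHhjNcmLiKZXiHic0AhgN3d4ZlV4iHh3h5mImHRni5d3h3d2d4h4hqyKh5dnZe/xiIeId3iHiHdtZXZgv1F50Ih4iId4h3h2ZISbQG+jZ6WHd3iId4eIdlJ5n4dc+JZrh3eIiId4iHeJOIYpgudneHd3iIiHeIiIv0eKA5AIkkd4h3d3eIdniJx3iJzUeKxo"/>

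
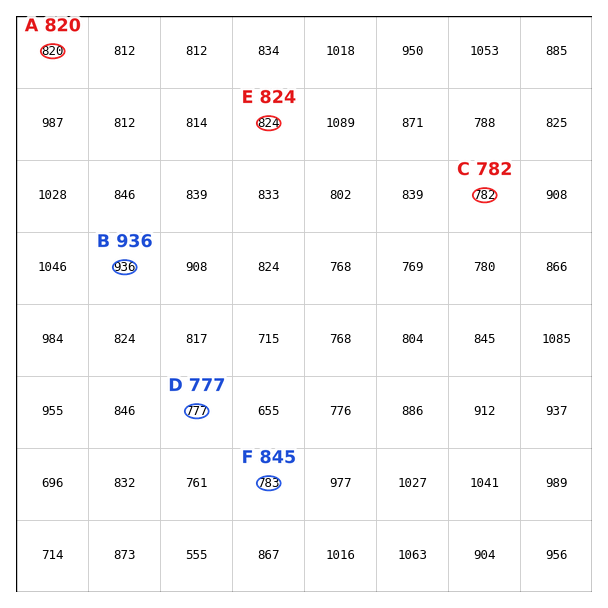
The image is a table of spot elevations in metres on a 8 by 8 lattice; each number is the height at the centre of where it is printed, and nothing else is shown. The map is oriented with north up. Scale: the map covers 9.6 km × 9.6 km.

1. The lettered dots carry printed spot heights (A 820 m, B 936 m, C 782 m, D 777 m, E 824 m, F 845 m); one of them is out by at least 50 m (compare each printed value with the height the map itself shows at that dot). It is F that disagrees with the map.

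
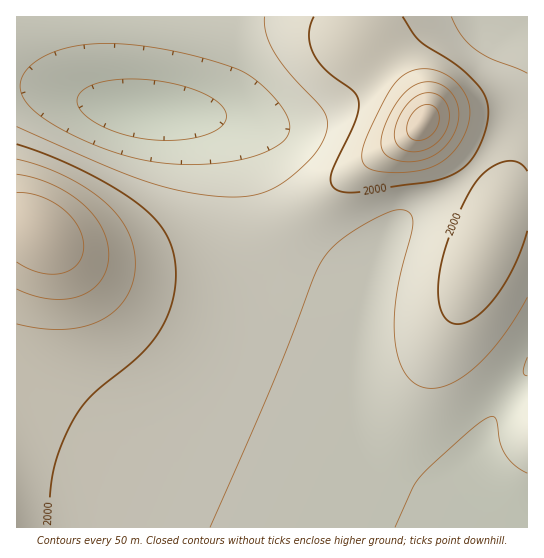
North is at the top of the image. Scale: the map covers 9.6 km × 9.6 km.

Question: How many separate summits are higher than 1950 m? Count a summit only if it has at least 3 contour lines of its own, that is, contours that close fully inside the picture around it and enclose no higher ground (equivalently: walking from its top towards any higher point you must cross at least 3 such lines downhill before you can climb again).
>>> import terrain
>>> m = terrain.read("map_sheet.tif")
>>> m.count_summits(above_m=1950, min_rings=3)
1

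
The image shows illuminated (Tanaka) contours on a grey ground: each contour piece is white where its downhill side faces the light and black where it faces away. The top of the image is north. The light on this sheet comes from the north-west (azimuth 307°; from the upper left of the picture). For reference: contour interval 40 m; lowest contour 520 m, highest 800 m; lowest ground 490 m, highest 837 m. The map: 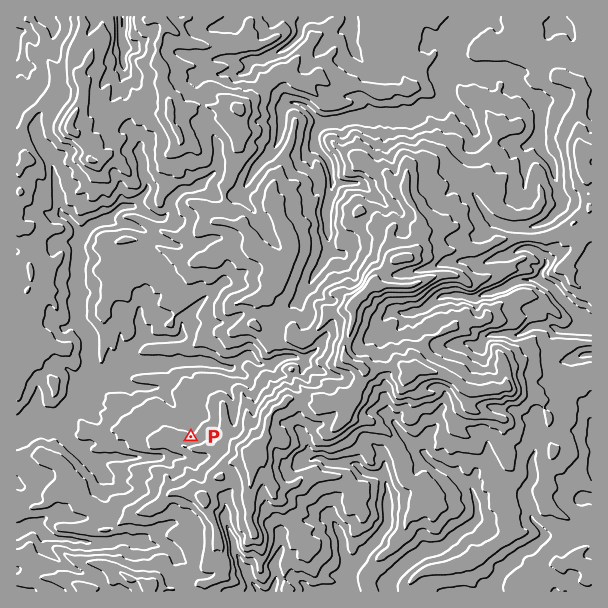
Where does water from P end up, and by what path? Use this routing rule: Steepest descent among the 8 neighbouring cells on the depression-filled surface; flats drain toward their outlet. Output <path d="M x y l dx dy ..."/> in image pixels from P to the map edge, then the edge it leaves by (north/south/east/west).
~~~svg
<path d="M191 437l0-12-3-3 0-2-17-16 0-2-13-15-48 0-2-1-4 0-2-2-7 0-5 5 0 1-33 33-28 0-9 9-3 2"/>
exit: west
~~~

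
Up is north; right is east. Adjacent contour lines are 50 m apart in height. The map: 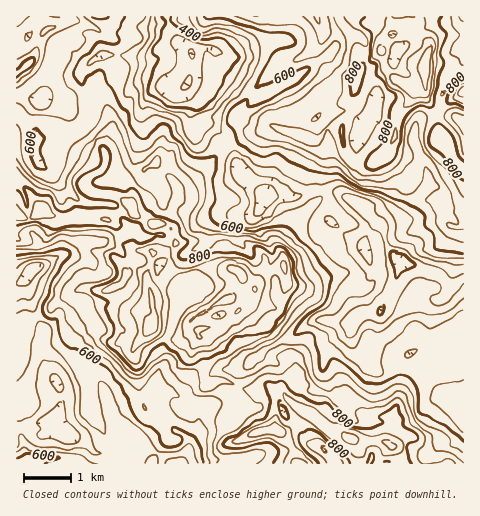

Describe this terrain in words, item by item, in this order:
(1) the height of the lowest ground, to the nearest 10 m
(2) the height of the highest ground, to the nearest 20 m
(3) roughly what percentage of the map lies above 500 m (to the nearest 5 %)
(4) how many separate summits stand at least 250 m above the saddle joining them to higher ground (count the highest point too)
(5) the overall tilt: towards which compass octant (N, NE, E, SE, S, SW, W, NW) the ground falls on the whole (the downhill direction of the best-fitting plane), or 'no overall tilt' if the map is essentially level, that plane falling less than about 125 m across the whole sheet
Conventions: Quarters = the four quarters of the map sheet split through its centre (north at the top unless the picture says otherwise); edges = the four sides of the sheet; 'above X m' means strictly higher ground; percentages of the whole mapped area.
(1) The lowest point is down at roughly 300 m.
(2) About 1000 m is the highest elevation on the sheet.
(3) About 85 % of the map lies above 500 m.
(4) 2 summits rise at least 250 m above their surroundings.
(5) On the whole the map has no overall tilt.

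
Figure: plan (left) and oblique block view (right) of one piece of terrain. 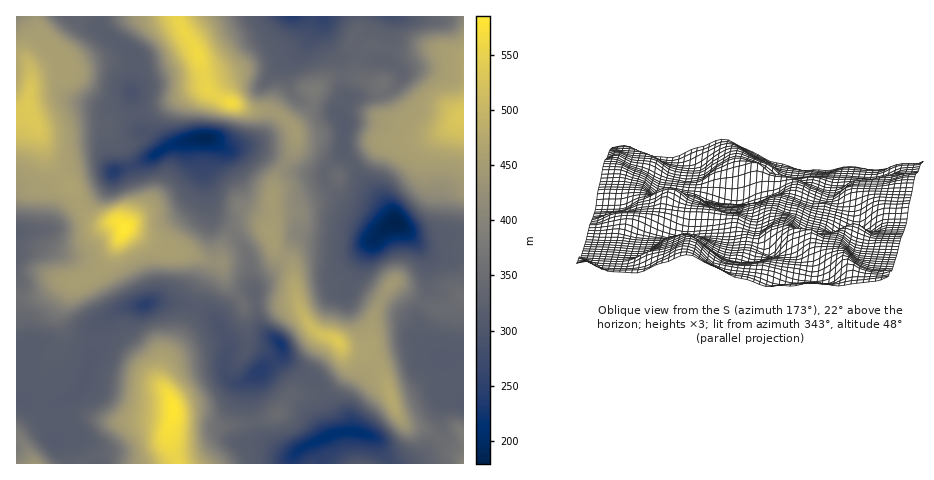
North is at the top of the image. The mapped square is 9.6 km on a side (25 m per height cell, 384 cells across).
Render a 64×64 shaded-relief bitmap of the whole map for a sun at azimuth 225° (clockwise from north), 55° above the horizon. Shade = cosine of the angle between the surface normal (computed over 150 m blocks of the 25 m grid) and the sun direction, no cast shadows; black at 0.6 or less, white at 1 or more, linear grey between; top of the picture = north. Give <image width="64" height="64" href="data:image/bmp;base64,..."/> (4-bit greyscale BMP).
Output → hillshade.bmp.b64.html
<image width="64" height="64" href="data:image/bmp;base64,Qk12CAAAAAAAAHYAAAAoAAAAQAAAAEAAAAABAAQAAAAAAAAIAAATCwAAEwsAABAAAAAAAAAAAAAAABEREQAiIiIAMzMzAERERABVVVUAZmZmAHd3dwCIiIgAmZmZAKqqqgC7u7sAzMzMAN3d3QDu7u4A////AIhRBGeIiJqqqrzLl0MzMzRnd2Z3d3eIh2VVeaqqmZqph0AmeIiImqu7vMqWQzMzNXh3d3eHd3h2ZVaJq6qZmZiWIleIiImbzMvMuoZCIzRXiIeIiIh3d3ZlVovMupmYmXQ1eIiImrzcu7uphjIjVniIiJmZmYiHdmZ5ve25mYiaQ1eIiImrzcuquqmGMSRniJmZmZmYiZmIiazu7JeIeao1eIiImbzMuqqqqYYxNXd4iJmpmYiJmqmrzu/aVWZ5h1Z4iIiZqpmZmqqqhiI1Zmd4iZmIiJmqmrze7rY0VndleIiIiIiId4mZqqqFEkRFZ3eIiHeImZmaze7sgyRWd2aIiIiIiIh4iZmqunMSMzVnd3iIeIiZmZvN7tpSNWd4iIiIiIiIiImaqqu5URIhNWZnd4iIiIiZrN7cuDE1Z4iIiIiIiIiImqqqq6cgERFFVmZniIh4iJvN3cqnIUZ4iIiIiIiIiIiaq6qqhBEhE0V3d3eIh3iJvd3bqYURRniIiIiIiIiIiJqqqZhTIzI0V4iHeIiIiJrO3KmZhAFXiIiIiIiIiIiImaqZh1RVM0VomYiJmHiZvO7KmYhzAmiIiIiIiIiIiIiJmYh3ZmVERXiZiImXebze7bmIiGIUeIiIiIiIiIiIiImYd3d3ZTRWeJmYiHeL3u3duHiIUiV4iIiIiIiIiIiIiJh3eHZUNFZ4mZh3Zr3u3NyWaIdRNoiIiIiYiZmYiIiIiHd3VDNEV3iZmHZq7u7MuVRYh0I2iIiJmZmZmZiIiIiIiHVDREVneJmYZ63/7bl0I2iHQkeIiZmZmZqqmIiIiIh3ZURVVneJqpiK3v7bdCETaIdDV4iZmZmZmqqZiIiId2ZmZmZnd4mqqJzu3LgxERNnh0RoiZqZmZmqqqmZmIh3ZWZ3d3iImqqYrNy7lRARJGiHVXiJqZmImqq7upmZmId3iIiIiImqqpesy6qDACRWiIhmeJmYiImZq7u6qZmZmImaqpmZmqu5d5uqqWICVniZiIeIiIiImYmru6qZmZmZmaq6qaqqu6h3mqqpYhNoiJmJmId2eImYibu6mZmZmZmZqqqqq7u7l3iruqhSFHiIiIiYhkV4iIeau6mIiImZmZmqu7u7u7qHeau6mFIleIiIiHdjJHiId6qph3eIiJmZmau8y7u7qXaJvLqYUzZ4h3Z2ZDEleId4mYdmZ4iZmZmZq7u6qqmYZnm8updTRnh2VVVDIjZ4iIiYh3eImZmrqZmZqZmYd4dmeby5h1RWd3VERVQzRXiYiJmIiJqqmry5mZmIiHZWdlaKzKh2VVZ3dTRWZURGiZmZmYiImrqqzLmIiIiHVDVmZ5vLl2ZmZnd1RWd2VFiqmIiIiIiaqqvMuXZnd2UyNWd4rLqHZndmd3ZWeHZmirqYiJmZmau6q8yoZUZ2UzNGeIm7qYdnh2Z3dmZ4h3i8ypmZqqqrzLqqqodTNWVDRWeJmqqYh3eHVnd3d3eIm93Lqqq7u7zMuZh2VDI1ZTNGd4mqqZmHd4ZWeIh3d4mt7cu6u7u7vMuYdTEiI0ZjJFZ4mqqZmYd3dlZ4iHd3is7ty7u7u7q7qphSEAEjVkIkZ3iaqYmZh3d2VniId3ib3u3Lq7uqmZmZhzABESNEITV3d4mHeamHd2VWeIh3iKzu3LqaqpmZmZiFEBNEMzISRmZniId5mYd2ZWaJh3iJvN3LqZmZmZmZiHQAFGZUQzRWVneId4iIh2ZVZ4mHeJq93bqZmZmZmZmIYwA2iHZUVmVneId3iId3d2d4mHeJu83cuZmZmZmZmIhiE1iqhlVWVWd3d2d4d3iIh3iHZ5vM3cupmZmZqqqYh2IliqqHZmVVZ3ZmZ4iIiamHd3d4vd3LqZmZmZmqqod3UjaJmYd4h1VmVWeJmZmqqYdnd4nN26qZmZmqqqqph3dTRomYiIiId3Zmeaqqqru5hmZ3isy5mYiZqqqqqql2ZlNHiIh3iIiZmImrzMy7zLl1VmaKuqmIiJmqqqqZmGVmU0eIh3iJmaqqvN3d3MzcuWRWVnmpmYiImZqqmZmHVWZDR4iIiZmru7vM3e3czMunVFVWiaqpmIiJmZmZmYZFZkNXiIiJmrzMzM3d3MuqqXQ0VVeJu6mIiIiZmZmIdUVlRFeIiIiazd3N3d3bhniGQkZ2aJmphmZ4iJmZiIh1VmZlZ4h3eJrMzM3czKYhNVQjaId4iZhlVWeImZh3iHVWd3d3d3eJmqu7zMuXUQAjQ0aZl3iJmYh2ZniIh2eZdVeIh3ZneJmaq7u7qHVCETVVaJmHd4mqmYd2d4h3d6l1Z4iHZWeImZq8u7qXZVRDRmZ4h3ZniZmYh3d3iIiIqWVoiIdUV4iZm8zLu5dmVVRFd3d2ZneIiId2eJiZmJmpZWiIhkNXiIibzMzLl2VVUzV3iHd3d4iHd3eJqqqZmZhVeIh1M1d4iKzMzMqGVEVCJXiId3d4iIiIiJq7y6mZh1aIh2MjV3iJvd3MuXQ0QyE1eIh3iIiJiIiZmry6mIl2d4h1MSRniJve3cyoUzRDI1aIh3eHiJmIiIiaq6mIiHeIh0ISRniaze3dy5ZDNENEZ4d3d3d4mYiIiImYdmVniIh0ESVnibzd3My6dTNEREVndmZnd3iZiIh3iHZUNGiIh0ETZ4ibzdy7y6hkM0RDRndlVXd3iZiHd2ZndmVWiYiFEDZ4iKvMy7vLp1M0RENGdlRGd3eJmHdmVWeId3iZ"/>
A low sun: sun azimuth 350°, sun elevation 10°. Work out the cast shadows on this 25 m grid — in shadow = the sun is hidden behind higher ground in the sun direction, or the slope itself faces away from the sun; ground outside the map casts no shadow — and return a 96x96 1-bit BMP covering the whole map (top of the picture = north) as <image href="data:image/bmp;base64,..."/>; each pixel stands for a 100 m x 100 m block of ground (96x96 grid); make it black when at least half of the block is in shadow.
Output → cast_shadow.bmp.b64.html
<image width="96" height="96" href="data:image/bmp;base64,Qk2+BAAAAAAAAD4AAAAoAAAAYAAAAGAAAAABAAEAAAAAAIAEAAATCwAAEwsAAAIAAAAAAAAA////AAAAAAAAAAAAAAAAAAAAAAAAAAAAAAAAAAAAOAAAAAAAAAAAMAAAfAAAAAAAAAAAPAAA/AAAAAAAAAAAfgAH/AAAAAwAAAAAf4Af/AAAABwAAAAAP/D//AAAAAAAAAAAB/3/8AAAAAAAAAAAAf3/wAAAAAAAAAAAAH3/gAAAAAAAAAAAAAH/AAAAAAAAAAAAAAP+AAAAAAAAAAAAAAP8AAAAAAAAAAAAAAP4AAAAAAAAAAAAAAfwAAAAAAAAAAAAAAfgAAAAAAAAAAAAAB/AAAAAAAAAAAAAAH+AAAAAAAAAAAAAAP8AAAAAAAAAAAAAAfgAAAAAAAAAAAAAA/gAAAAAAAAAAAAAA/AAAAAAAAAAAAAAP+AAAAAAAAAAAAAA/+AAAAAAAAAAAAAA/+AAAAAAAAAAAAAB/+AAAAAAAAAAAAAD+MAAAAAAAAAAAAAD+AAAAAAAAAAAAAAH8AAAAAAADwAAAAAH8AAAAAAAH+AAAAAH4AAAAAAAP/gAAAADgAAAAAAAP//gAAAAAAAAAAAAP//8AAAAAAAAQAAAH///AAAAAAAA4AAAB///wAAAAAAAcAAAAf//+AAAAAAAcAAAAH///AAAAAAAAAAAAD///gAAAAAAAAAAAA///wAAAAAAAAAAAAP//wAAAAAAAAAAAAP//wAAAAAAAAAAAAPf/gAAAAAAAAAAAAfAAAAAAAAAAAAAAAfAAAAAAAAAAAAAAA/gAAAAAAAAAAAAAAfgAAAAAAAAAAAAAAPgAAAAAAAAAAAAAAHgAAAAAAAAAAAAAABAAAAAAAAAAAAAAAAAAAAAAAAgDgB/gAAAAAAAAAAwfwH/wAAAAAAAAAAA////wAAAAAAAAAAB////gAAAAAAAAAAB////gAAAAAAAAAAD//8AAAAAAAAAAAAD/gAAAAAAAAAAAAAD+AAAAAAAAAAAAAAH8AAAAAAAAAAAAAAHwAAAAAAAAAAAAAAPwAAAAAAAAAAAAAAP4AAAAAgAAAAAAAAfwAAAAB4AAB/AAAAfwAAAAB8AAP/gAAAfgAAAAA84A//gAAAeAAAAAAB+H//wAAAAAAAAAAA/f//4AAAAAAAAAAAf///8AAAAAAAAAAAH///+AAAAAAAAAAAD///+AAAAAAAAAAAB///+AAAAAAAAAAAA///+AAAAAAAAAAAA///+AAAAAAAAAAAB///4AAAAAAAAAAAB///AAAAAAAAAAAAAf/8AAAAAAAAAAAAAB+AAAAAAAAAAAwAAAAAAAAAAAAAAB4AAAAAAAAAAAAAAAwAAAAAAAAAAAAAAAAAAAAAAAAAAAAAAAAAAAAAAAAAAAAAAAAAAAAAAAAAAAAAAAAAAAAAAAAAAAAAAAAAAAAAAAAAAAAAAAAAAAAAAAAAAAAAAAAAcAAAAAAAAAAAAAAA8AAAAAAAAAAAAAAB8AAAAAAAAAAAAAAD8AAAAAAAAAAAAAAH4AAAAAAAAAAAAAAPwAAAAAAAAAAAAAAPAAAAAAAAAAAAAAAAAAAAAAAAAAAAAAAAAAAAAAAAAAAA="/>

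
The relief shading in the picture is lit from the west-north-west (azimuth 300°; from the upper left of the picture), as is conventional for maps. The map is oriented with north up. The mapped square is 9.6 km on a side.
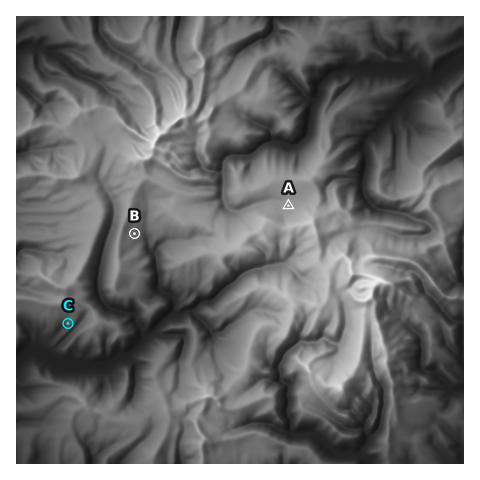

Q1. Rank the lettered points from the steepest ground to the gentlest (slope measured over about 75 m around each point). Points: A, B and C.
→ C B A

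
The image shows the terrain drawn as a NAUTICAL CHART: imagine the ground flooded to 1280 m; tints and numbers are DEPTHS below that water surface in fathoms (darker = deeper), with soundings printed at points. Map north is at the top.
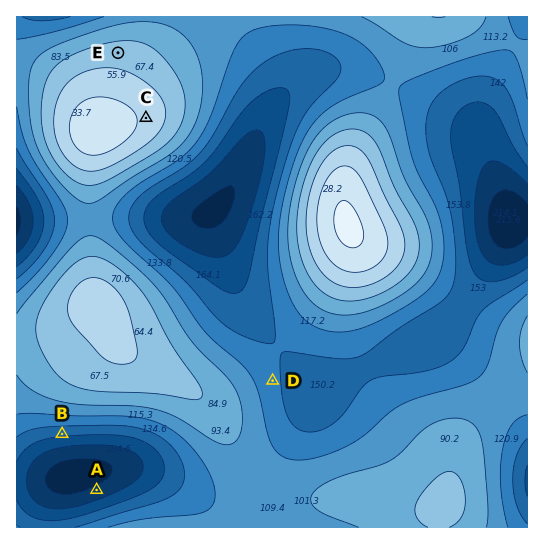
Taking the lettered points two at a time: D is lower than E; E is higher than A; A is lower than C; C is higher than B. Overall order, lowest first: A B D E C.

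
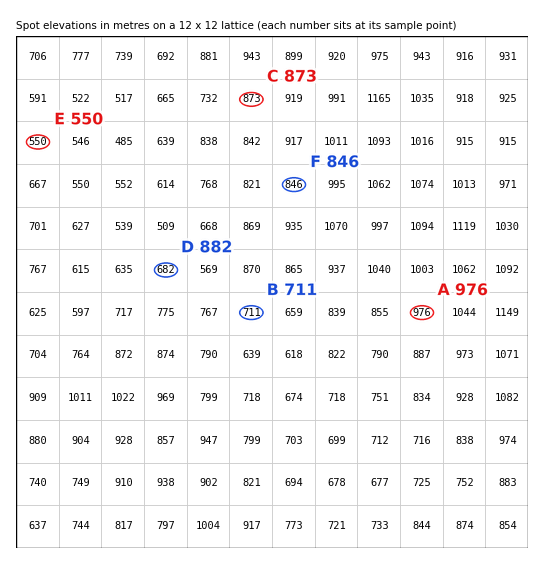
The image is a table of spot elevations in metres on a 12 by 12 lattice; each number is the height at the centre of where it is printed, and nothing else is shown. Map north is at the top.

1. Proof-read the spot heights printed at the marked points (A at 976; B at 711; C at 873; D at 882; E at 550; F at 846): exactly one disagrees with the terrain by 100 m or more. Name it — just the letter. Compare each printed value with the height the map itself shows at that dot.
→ D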